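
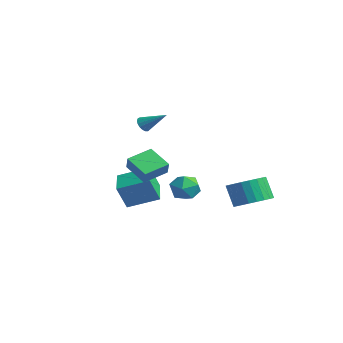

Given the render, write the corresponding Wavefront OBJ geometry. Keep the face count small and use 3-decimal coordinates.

v -0.324 -2.79 -2.994
v -0.344 -3.354 -1.658
v 0.572 -1.431 -2.407
v 0.553 -1.995 -1.071
v 1.087 -3.585 -3.309
v 1.068 -4.149 -1.973
v 1.984 -2.226 -2.722
v 1.964 -2.79 -1.386
v 3.003 2.574 -3.52
v 3.952 2.587 -3.049
v 3.327 2.498 -1.788
v 2.377 2.486 -2.26
v 3.864 2.99 -3.064
v 3.239 2.902 -1.803
v 3.645 3.331 -3.149
v 3.02 3.243 -1.888
v 3.328 3.556 -3.29
v 2.703 3.468 -2.029
v 2.962 3.632 -3.466
v 2.337 3.544 -2.206
v 2.602 3.547 -3.651
v 1.977 3.458 -2.39
v 2.303 3.314 -3.816
v 1.677 3.225 -2.555
v 2.11 2.968 -3.935
v 1.485 2.879 -2.675
v 2.053 2.562 -3.992
v 1.428 2.473 -2.731
v 2.141 2.158 -3.977
v 1.516 2.07 -2.716
v 2.36 1.817 -3.892
v 1.735 1.729 -2.631
v 2.677 1.592 -3.751
v 2.052 1.504 -2.49
v 3.043 1.516 -3.574
v 2.418 1.428 -2.314
v 3.403 1.602 -3.39
v 2.778 1.513 -2.129
v 3.703 1.835 -3.225
v 3.077 1.746 -1.964
v 3.895 2.181 -3.105
v 3.27 2.092 -1.845
v 0.678 0.116 -2.69
v 1.544 0.352 -2.796
v 1.096 -1.192 -2.184
v 1.962 -0.956 -2.29
v 1.459 -0.557 -1.652
v 1.201 0.251 -1.966
v 1.439 -1.091 -3.014
v 1.181 -0.283 -3.328
v 2.015 -0.394 -2.996
v 2.027 -0.064 -2.155
v 0.613 -0.776 -2.825
v 0.625 -0.446 -1.984
v -2.85 -0.465 0.666
v -2.505 -0.545 0.299
v -1.79 0.305 1.494
v -2.61 -0.334 0.236
v -2.769 -0.152 0.272
v -2.947 -0.043 0.398
v -3.103 -0.03 0.585
v -3.201 -0.117 0.791
v -3.218 -0.283 0.969
v -3.151 -0.492 1.077
v -3.015 -0.694 1.091
v -2.842 -0.844 1.008
v -2.67 -0.907 0.846
v -2.539 -0.869 0.644
v -2.48 -0.738 0.446
v 4.104 -4.287 -0.525
v 2.894 -4.572 0.16
v 4.01 -2.956 -0.138
v 2.8 -3.24 0.548
v 4.54 -4.46 0.172
v 3.33 -4.744 0.858
v 4.446 -3.128 0.56
v 3.236 -3.413 1.245
f 2 4 1
f 5 2 1
f 1 4 3
f 3 5 1
f 2 8 4
f 6 2 5
f 6 8 2
f 4 8 3
f 7 5 3
f 3 8 7
f 7 6 5
f 8 6 7
f 10 9 13
f 10 13 11
f 11 13 14
f 11 14 12
f 13 9 15
f 13 15 14
f 14 15 16
f 14 16 12
f 15 9 17
f 15 17 16
f 16 17 18
f 16 18 12
f 17 9 19
f 17 19 18
f 18 19 20
f 18 20 12
f 19 9 21
f 19 21 20
f 20 21 22
f 20 22 12
f 21 9 23
f 21 23 22
f 22 23 24
f 22 24 12
f 23 9 25
f 23 25 24
f 24 25 26
f 24 26 12
f 25 9 27
f 25 27 26
f 26 27 28
f 26 28 12
f 27 9 29
f 27 29 28
f 28 29 30
f 28 30 12
f 29 9 31
f 29 31 30
f 30 31 32
f 30 32 12
f 31 9 33
f 31 33 32
f 32 33 34
f 32 34 12
f 33 9 35
f 33 35 34
f 34 35 36
f 34 36 12
f 35 9 37
f 35 37 36
f 36 37 38
f 36 38 12
f 37 9 39
f 37 39 38
f 38 39 40
f 38 40 12
f 39 9 41
f 39 41 40
f 40 41 42
f 40 42 12
f 41 9 10
f 41 10 42
f 42 10 11
f 42 11 12
f 43 54 48
f 43 48 44
f 43 44 50
f 43 50 53
f 43 53 54
f 44 48 52
f 48 54 47
f 54 53 45
f 53 50 49
f 50 44 51
f 46 52 47
f 46 47 45
f 46 45 49
f 46 49 51
f 46 51 52
f 47 52 48
f 45 47 54
f 49 45 53
f 51 49 50
f 52 51 44
f 56 55 58
f 56 58 57
f 58 55 59
f 58 59 57
f 59 55 60
f 59 60 57
f 60 55 61
f 60 61 57
f 61 55 62
f 61 62 57
f 62 55 63
f 62 63 57
f 63 55 64
f 63 64 57
f 64 55 65
f 64 65 57
f 65 55 66
f 65 66 57
f 66 55 67
f 66 67 57
f 67 55 68
f 67 68 57
f 68 55 69
f 68 69 57
f 69 55 56
f 69 56 57
f 71 73 70
f 74 71 70
f 70 73 72
f 72 74 70
f 71 77 73
f 75 71 74
f 75 77 71
f 73 77 72
f 76 74 72
f 72 77 76
f 76 75 74
f 77 75 76



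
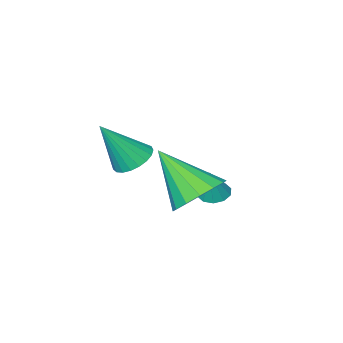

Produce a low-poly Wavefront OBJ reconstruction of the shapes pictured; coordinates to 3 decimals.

v 0.934 1.053 -0.431
v 1.455 0.835 -0.81
v 1.826 0.747 0.971
v 1.511 1.111 -0.786
v 1.468 1.377 -0.7
v 1.332 1.587 -0.568
v 1.127 1.704 -0.412
v 0.889 1.709 -0.26
v 0.659 1.601 -0.137
v 0.476 1.397 -0.065
v 0.372 1.134 -0.056
v 0.366 0.857 -0.112
v 0.458 0.614 -0.224
v 0.632 0.447 -0.371
v 0.858 0.384 -0.528
v 1.097 0.437 -0.669
v 1.308 0.596 -0.769
v -0.942 1.627 -2.225
v -0.151 2.131 -2.069
v -0.378 0.293 -0.775
v -0.486 2.321 -1.764
v -0.943 2.326 -1.582
v -1.399 2.144 -1.572
v -1.733 1.823 -1.738
v -1.855 1.45 -2.034
v -1.732 1.124 -2.381
v -1.398 0.933 -2.687
v -0.941 0.929 -2.869
v -0.484 1.111 -2.878
v -0.15 1.432 -2.713
v -0.028 1.805 -2.417
v -2.51 0.067 -3.237
v -2.034 0.187 -3.435
v -2.13 0.333 -2.163
v -2.216 0.459 -3.438
v -2.511 0.581 -3.364
v -2.805 0.507 -3.242
v -2.987 0.264 -3.117
v -2.987 -0.053 -3.038
v -2.804 -0.326 -3.035
v -2.509 -0.448 -3.109
v -2.215 -0.374 -3.232
v -2.033 -0.131 -3.357
f 2 1 4
f 2 4 3
f 4 1 5
f 4 5 3
f 5 1 6
f 5 6 3
f 6 1 7
f 6 7 3
f 7 1 8
f 7 8 3
f 8 1 9
f 8 9 3
f 9 1 10
f 9 10 3
f 10 1 11
f 10 11 3
f 11 1 12
f 11 12 3
f 12 1 13
f 12 13 3
f 13 1 14
f 13 14 3
f 14 1 15
f 14 15 3
f 15 1 16
f 15 16 3
f 16 1 17
f 16 17 3
f 17 1 2
f 17 2 3
f 19 18 21
f 19 21 20
f 21 18 22
f 21 22 20
f 22 18 23
f 22 23 20
f 23 18 24
f 23 24 20
f 24 18 25
f 24 25 20
f 25 18 26
f 25 26 20
f 26 18 27
f 26 27 20
f 27 18 28
f 27 28 20
f 28 18 29
f 28 29 20
f 29 18 30
f 29 30 20
f 30 18 31
f 30 31 20
f 31 18 19
f 31 19 20
f 33 32 35
f 33 35 34
f 35 32 36
f 35 36 34
f 36 32 37
f 36 37 34
f 37 32 38
f 37 38 34
f 38 32 39
f 38 39 34
f 39 32 40
f 39 40 34
f 40 32 41
f 40 41 34
f 41 32 42
f 41 42 34
f 42 32 43
f 42 43 34
f 43 32 33
f 43 33 34



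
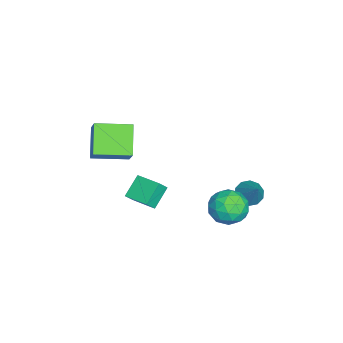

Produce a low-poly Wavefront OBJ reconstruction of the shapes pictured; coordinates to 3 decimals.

v -4.255 3.484 -4.167
v -3.838 4.021 -4.726
v -3.045 4.116 -2.653
v -4.254 4.295 -4.508
v -4.67 4.26 -4.16
v -4.928 3.928 -3.815
v -4.929 3.426 -3.605
v -4.673 2.946 -3.609
v -4.257 2.672 -3.827
v -3.84 2.708 -4.175
v -3.582 3.04 -4.52
v -3.581 3.541 -4.73
v -1.761 -2.053 -1.584
v -1.297 -2.415 -0.877
v -0.952 -0.672 -1.407
v -0.489 -1.034 -0.7
v -0.671 -2.566 -2.56
v -0.208 -2.928 -1.853
v 0.137 -1.185 -2.383
v 0.601 -1.547 -1.676
v -0.486 3.788 -2.923
v 0.492 3.191 -2.448
v -1.712 2.409 -2.132
v -0.734 1.812 -1.657
v -1.062 2.921 -1.207
v -0.305 3.773 -1.696
v -0.915 1.827 -2.884
v -0.158 2.679 -3.373
v 0.227 1.979 -2.424
v 0.136 2.655 -1.387
v -1.356 2.945 -3.193
v -1.447 3.621 -2.156
v 0.111 3.61 -2.755
v -1.331 1.99 -1.825
v -1.524 2.641 -1.56
v -0.949 2.29 -1.281
v -0.358 3.952 -2.313
v 0.217 3.602 -2.034
v -0.696 3.443 -1.304
v -1.437 1.998 -2.546
v -0.862 1.648 -2.267
v -0.271 3.31 -3.299
v 0.304 2.959 -3.02
v -0.524 2.157 -3.276
v 0.53 2.547 -2.462
v -0.191 1.737 -1.996
v -0.298 1.746 -2.718
v 0.148 2.246 -3.005
v 0.476 2.944 -1.852
v -0.244 2.134 -1.387
v -0.437 2.786 -1.123
v 0.008 3.287 -1.41
v 0.32 2.232 -1.838
v -0.976 3.466 -3.193
v -1.696 2.656 -2.728
v -1.228 2.313 -3.17
v -0.783 2.814 -3.457
v -1.029 3.863 -2.584
v -1.75 3.053 -2.118
v -1.368 3.354 -1.575
v -0.922 3.854 -1.862
v -1.54 3.368 -2.742
v 0.056 -4.771 1.404
v -1.5 -5.028 2.729
v -0.5 -2.71 1.151
v -2.056 -2.967 2.476
v 0.996 -4.373 2.584
v -0.56 -4.63 3.909
v 0.44 -2.312 2.331
v -1.116 -2.569 3.656
f 2 1 4
f 2 4 3
f 4 1 5
f 4 5 3
f 5 1 6
f 5 6 3
f 6 1 7
f 6 7 3
f 7 1 8
f 7 8 3
f 8 1 9
f 8 9 3
f 9 1 10
f 9 10 3
f 10 1 11
f 10 11 3
f 11 1 12
f 11 12 3
f 12 1 2
f 12 2 3
f 14 16 13
f 17 14 13
f 13 16 15
f 15 17 13
f 14 20 16
f 18 14 17
f 18 20 14
f 16 20 15
f 19 17 15
f 15 20 19
f 19 18 17
f 20 18 19
f 21 58 37
f 58 32 61
f 37 61 26
f 58 61 37
f 21 37 33
f 37 26 38
f 33 38 22
f 37 38 33
f 21 33 42
f 33 22 43
f 42 43 28
f 33 43 42
f 21 42 54
f 42 28 57
f 54 57 31
f 42 57 54
f 21 54 58
f 54 31 62
f 58 62 32
f 54 62 58
f 22 38 49
f 38 26 52
f 49 52 30
f 38 52 49
f 26 61 39
f 61 32 60
f 39 60 25
f 61 60 39
f 32 62 59
f 62 31 55
f 59 55 23
f 62 55 59
f 31 57 56
f 57 28 44
f 56 44 27
f 57 44 56
f 28 43 48
f 43 22 45
f 48 45 29
f 43 45 48
f 24 50 36
f 50 30 51
f 36 51 25
f 50 51 36
f 24 36 34
f 36 25 35
f 34 35 23
f 36 35 34
f 24 34 41
f 34 23 40
f 41 40 27
f 34 40 41
f 24 41 46
f 41 27 47
f 46 47 29
f 41 47 46
f 24 46 50
f 46 29 53
f 50 53 30
f 46 53 50
f 25 51 39
f 51 30 52
f 39 52 26
f 51 52 39
f 23 35 59
f 35 25 60
f 59 60 32
f 35 60 59
f 27 40 56
f 40 23 55
f 56 55 31
f 40 55 56
f 29 47 48
f 47 27 44
f 48 44 28
f 47 44 48
f 30 53 49
f 53 29 45
f 49 45 22
f 53 45 49
f 64 66 63
f 67 64 63
f 63 66 65
f 65 67 63
f 64 70 66
f 68 64 67
f 68 70 64
f 66 70 65
f 69 67 65
f 65 70 69
f 69 68 67
f 70 68 69



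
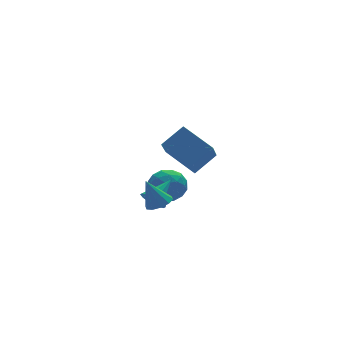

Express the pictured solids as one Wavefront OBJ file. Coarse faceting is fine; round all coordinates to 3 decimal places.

v -2.277 -0.132 -2.702
v -1.89 0.106 -3.373
v -0.883 0.372 -1.718
v -2.153 0.495 -3.199
v -2.463 0.645 -2.836
v -2.703 0.498 -2.422
v -2.78 0.11 -2.115
v -2.665 -0.37 -2.032
v -2.402 -0.759 -2.205
v -2.091 -0.909 -2.568
v -1.852 -0.762 -2.983
v -1.775 -0.374 -3.29
v -1.214 1.791 -3.83
v -0.479 2.697 -3.878
v -0.201 1.043 -2.422
v 0.534 1.949 -2.47
v -0.558 2.103 -2.087
v -1.184 2.565 -2.957
v 0.504 1.175 -3.343
v -0.122 1.637 -4.213
v 0.583 2.316 -3.577
v -0.073 2.889 -2.8
v -0.607 0.851 -3.5
v -1.263 1.424 -2.723
v -0.935 2.31 -3.977
v 0.255 1.43 -2.323
v -0.386 1.521 -2.097
v 0.046 2.053 -2.125
v -1.35 2.232 -3.436
v -0.918 2.764 -3.464
v -0.964 2.415 -2.411
v 0.238 0.976 -2.836
v 0.67 1.508 -2.864
v -0.726 1.687 -4.175
v -0.294 2.219 -4.203
v 0.284 1.325 -3.889
v 0.121 2.618 -3.829
v 0.716 2.178 -3.001
v 0.698 1.724 -3.515
v 0.33 1.995 -4.026
v -0.265 2.955 -3.372
v 0.33 2.515 -2.545
v -0.311 2.606 -2.32
v -0.679 2.878 -2.831
v 0.359 2.731 -3.195
v -1.01 1.225 -3.755
v -0.415 0.785 -2.928
v -0.001 0.862 -3.469
v -0.369 1.134 -3.98
v -1.396 1.562 -3.299
v -0.801 1.122 -2.471
v -1.01 1.745 -2.274
v -1.378 2.016 -2.785
v -1.039 1.009 -3.105
v -1.403 -5.05 3.623
v -2.194 -3.383 4.56
v -2.71 -5.155 2.706
v -3.501 -3.488 3.643
v -0.539 -3.872 2.257
v -1.33 -2.205 3.194
v -1.846 -3.977 1.34
v -2.637 -2.31 2.277
v -2.634 -1.567 -1.974
v -1.993 -1.093 -1.905
v -3.166 -1.073 -0.426
v -2.356 -0.83 -2.114
v -2.825 -0.849 -2.269
v -3.221 -1.142 -2.312
v -3.393 -1.598 -2.225
v -3.275 -2.042 -2.043
v -2.912 -2.304 -1.834
v -2.443 -2.286 -1.678
v -2.047 -1.993 -1.636
v -1.875 -1.537 -1.723
f 2 1 4
f 2 4 3
f 4 1 5
f 4 5 3
f 5 1 6
f 5 6 3
f 6 1 7
f 6 7 3
f 7 1 8
f 7 8 3
f 8 1 9
f 8 9 3
f 9 1 10
f 9 10 3
f 10 1 11
f 10 11 3
f 11 1 12
f 11 12 3
f 12 1 2
f 12 2 3
f 13 50 29
f 50 24 53
f 29 53 18
f 50 53 29
f 13 29 25
f 29 18 30
f 25 30 14
f 29 30 25
f 13 25 34
f 25 14 35
f 34 35 20
f 25 35 34
f 13 34 46
f 34 20 49
f 46 49 23
f 34 49 46
f 13 46 50
f 46 23 54
f 50 54 24
f 46 54 50
f 14 30 41
f 30 18 44
f 41 44 22
f 30 44 41
f 18 53 31
f 53 24 52
f 31 52 17
f 53 52 31
f 24 54 51
f 54 23 47
f 51 47 15
f 54 47 51
f 23 49 48
f 49 20 36
f 48 36 19
f 49 36 48
f 20 35 40
f 35 14 37
f 40 37 21
f 35 37 40
f 16 42 28
f 42 22 43
f 28 43 17
f 42 43 28
f 16 28 26
f 28 17 27
f 26 27 15
f 28 27 26
f 16 26 33
f 26 15 32
f 33 32 19
f 26 32 33
f 16 33 38
f 33 19 39
f 38 39 21
f 33 39 38
f 16 38 42
f 38 21 45
f 42 45 22
f 38 45 42
f 17 43 31
f 43 22 44
f 31 44 18
f 43 44 31
f 15 27 51
f 27 17 52
f 51 52 24
f 27 52 51
f 19 32 48
f 32 15 47
f 48 47 23
f 32 47 48
f 21 39 40
f 39 19 36
f 40 36 20
f 39 36 40
f 22 45 41
f 45 21 37
f 41 37 14
f 45 37 41
f 56 58 55
f 59 56 55
f 55 58 57
f 57 59 55
f 56 62 58
f 60 56 59
f 60 62 56
f 58 62 57
f 61 59 57
f 57 62 61
f 61 60 59
f 62 60 61
f 64 63 66
f 64 66 65
f 66 63 67
f 66 67 65
f 67 63 68
f 67 68 65
f 68 63 69
f 68 69 65
f 69 63 70
f 69 70 65
f 70 63 71
f 70 71 65
f 71 63 72
f 71 72 65
f 72 63 73
f 72 73 65
f 73 63 74
f 73 74 65
f 74 63 64
f 74 64 65



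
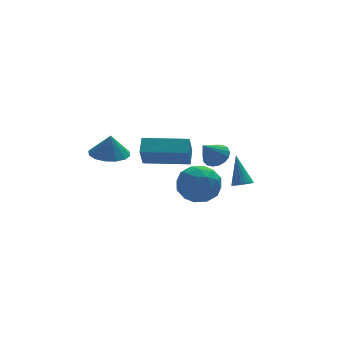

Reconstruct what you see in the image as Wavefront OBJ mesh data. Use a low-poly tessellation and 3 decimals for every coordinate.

v 0.168 -2.135 -2.842
v 1.01 -1.754 -2.182
v 0.65 -3.866 -2.458
v 1.492 -3.485 -1.798
v 0.412 -3.342 -1.479
v 0.114 -2.273 -1.716
v 1.546 -3.347 -2.924
v 1.248 -2.278 -3.161
v 1.862 -2.503 -2.233
v 1.161 -2.5 -1.34
v 0.499 -3.12 -3.3
v -0.202 -3.117 -2.407
v 0.547 -1.793 -2.546
v 1.113 -3.827 -2.094
v 0.478 -3.744 -1.906
v 0.973 -3.52 -1.519
v 0.02 -2.097 -2.272
v 0.515 -1.873 -1.884
v 0.163 -2.807 -1.471
v 1.145 -3.747 -2.756
v 1.64 -3.523 -2.368
v 0.687 -2.1 -3.121
v 1.182 -1.876 -2.734
v 1.497 -2.813 -3.169
v 1.542 -2.009 -2.188
v 1.826 -3.026 -1.962
v 1.858 -2.946 -2.624
v 1.682 -2.317 -2.763
v 1.13 -2.007 -1.663
v 1.413 -3.025 -1.437
v 0.778 -2.941 -1.249
v 0.603 -2.312 -1.389
v 1.631 -2.448 -1.692
v 0.247 -2.595 -3.203
v 0.53 -3.613 -2.977
v 1.057 -3.308 -3.251
v 0.882 -2.679 -3.391
v -0.166 -2.594 -2.678
v 0.118 -3.611 -2.452
v -0.022 -3.303 -1.877
v -0.198 -2.674 -2.016
v 0.029 -3.172 -2.948
v 3.364 -1.614 -3.373
v 3.881 -1.74 -3.286
v 3.356 -0.646 -1.927
v 3.899 -1.554 -3.41
v 3.824 -1.379 -3.528
v 3.669 -1.244 -3.619
v 3.462 -1.173 -3.668
v 3.238 -1.178 -3.665
v 3.035 -1.259 -3.612
v 2.889 -1.401 -3.518
v 2.825 -1.58 -3.398
v 2.855 -1.765 -3.274
v 2.972 -1.924 -3.167
v 3.157 -2.029 -3.096
v 3.378 -2.063 -3.072
v 3.596 -2.019 -3.101
v 3.774 -1.904 -3.176
v 2.255 -0.989 -1.586
v 2.821 -1.301 -1.269
v 1.445 -1.431 -0.574
v 2.816 -0.984 -1.135
v 2.683 -0.668 -1.104
v 2.451 -0.425 -1.184
v 2.175 -0.312 -1.355
v 1.917 -0.354 -1.58
v 1.736 -0.541 -1.806
v 1.675 -0.831 -1.982
v 1.746 -1.157 -2.067
v 1.934 -1.445 -2.042
v 2.196 -1.628 -1.912
v 2.471 -1.665 -1.708
v 2.697 -1.547 -1.476
v -2.858 -0.767 -0.768
v -2.045 -0.221 -0.8
v -2.782 -0.813 0.408
v -2.425 0.112 -0.762
v -2.922 0.21 -0.725
v -3.401 0.046 -0.701
v -3.735 -0.335 -0.694
v -3.834 -0.833 -0.707
v -3.672 -1.312 -0.737
v -3.291 -1.646 -0.775
v -2.795 -1.744 -0.811
v -2.315 -1.58 -0.836
v -1.981 -1.198 -0.842
v -1.882 -0.701 -0.829
v -1.517 -1.684 -1.159
v -1.838 -2.306 -0.063
v -1.208 -0.954 -0.654
v -1.529 -1.575 0.442
v 0.489 -2.585 -1.082
v 0.168 -3.206 0.014
v 0.798 -1.854 -0.577
v 0.477 -2.476 0.519
f 1 38 17
f 38 12 41
f 17 41 6
f 38 41 17
f 1 17 13
f 17 6 18
f 13 18 2
f 17 18 13
f 1 13 22
f 13 2 23
f 22 23 8
f 13 23 22
f 1 22 34
f 22 8 37
f 34 37 11
f 22 37 34
f 1 34 38
f 34 11 42
f 38 42 12
f 34 42 38
f 2 18 29
f 18 6 32
f 29 32 10
f 18 32 29
f 6 41 19
f 41 12 40
f 19 40 5
f 41 40 19
f 12 42 39
f 42 11 35
f 39 35 3
f 42 35 39
f 11 37 36
f 37 8 24
f 36 24 7
f 37 24 36
f 8 23 28
f 23 2 25
f 28 25 9
f 23 25 28
f 4 30 16
f 30 10 31
f 16 31 5
f 30 31 16
f 4 16 14
f 16 5 15
f 14 15 3
f 16 15 14
f 4 14 21
f 14 3 20
f 21 20 7
f 14 20 21
f 4 21 26
f 21 7 27
f 26 27 9
f 21 27 26
f 4 26 30
f 26 9 33
f 30 33 10
f 26 33 30
f 5 31 19
f 31 10 32
f 19 32 6
f 31 32 19
f 3 15 39
f 15 5 40
f 39 40 12
f 15 40 39
f 7 20 36
f 20 3 35
f 36 35 11
f 20 35 36
f 9 27 28
f 27 7 24
f 28 24 8
f 27 24 28
f 10 33 29
f 33 9 25
f 29 25 2
f 33 25 29
f 44 43 46
f 44 46 45
f 46 43 47
f 46 47 45
f 47 43 48
f 47 48 45
f 48 43 49
f 48 49 45
f 49 43 50
f 49 50 45
f 50 43 51
f 50 51 45
f 51 43 52
f 51 52 45
f 52 43 53
f 52 53 45
f 53 43 54
f 53 54 45
f 54 43 55
f 54 55 45
f 55 43 56
f 55 56 45
f 56 43 57
f 56 57 45
f 57 43 58
f 57 58 45
f 58 43 59
f 58 59 45
f 59 43 44
f 59 44 45
f 61 60 63
f 61 63 62
f 63 60 64
f 63 64 62
f 64 60 65
f 64 65 62
f 65 60 66
f 65 66 62
f 66 60 67
f 66 67 62
f 67 60 68
f 67 68 62
f 68 60 69
f 68 69 62
f 69 60 70
f 69 70 62
f 70 60 71
f 70 71 62
f 71 60 72
f 71 72 62
f 72 60 73
f 72 73 62
f 73 60 74
f 73 74 62
f 74 60 61
f 74 61 62
f 76 75 78
f 76 78 77
f 78 75 79
f 78 79 77
f 79 75 80
f 79 80 77
f 80 75 81
f 80 81 77
f 81 75 82
f 81 82 77
f 82 75 83
f 82 83 77
f 83 75 84
f 83 84 77
f 84 75 85
f 84 85 77
f 85 75 86
f 85 86 77
f 86 75 87
f 86 87 77
f 87 75 88
f 87 88 77
f 88 75 76
f 88 76 77
f 90 92 89
f 93 90 89
f 89 92 91
f 91 93 89
f 90 96 92
f 94 90 93
f 94 96 90
f 92 96 91
f 95 93 91
f 91 96 95
f 95 94 93
f 96 94 95



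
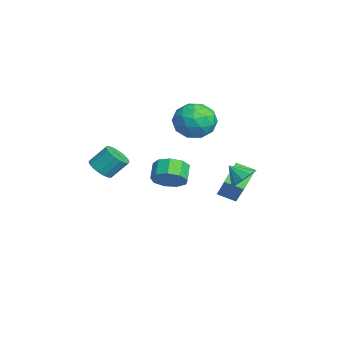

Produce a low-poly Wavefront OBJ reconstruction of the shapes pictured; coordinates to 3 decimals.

v -2.976 1.89 3.077
v -1.934 1.32 3.105
v -3.786 0.46 4.075
v -2.744 -0.11 4.103
v -2.887 0.895 4.72
v -2.387 1.779 4.103
v -3.333 0.001 3.077
v -2.833 0.885 2.46
v -2.155 0.152 3.105
v -1.879 0.705 4.12
v -3.841 1.075 3.06
v -3.565 1.628 4.075
v -2.384 1.731 3.003
v -3.336 0.049 4.177
v -3.42 0.64 4.539
v -2.807 0.305 4.555
v -2.65 2 3.59
v -2.038 1.665 3.606
v -2.598 1.415 4.555
v -3.682 0.115 3.574
v -3.07 -0.22 3.59
v -2.913 1.475 2.625
v -2.3 1.14 2.641
v -3.122 0.365 2.625
v -1.902 0.709 3.019
v -2.377 -0.132 3.606
v -2.724 -0.066 3.003
v -2.43 0.453 2.641
v -1.739 1.034 3.616
v -2.215 0.193 4.203
v -2.299 0.784 4.565
v -2.005 1.303 4.203
v -1.869 0.347 3.616
v -3.505 1.587 2.977
v -3.981 0.746 3.564
v -3.715 0.477 2.977
v -3.421 0.996 2.615
v -3.343 1.912 3.574
v -3.818 1.071 4.161
v -3.29 1.327 4.539
v -2.996 1.846 4.177
v -3.851 1.433 3.564
v -0.699 -0.634 0.552
v -0.128 -0.167 1.101
v -0.91 0.042 1.737
v -1.481 -0.426 1.188
v -0.375 0.219 0.67
v -1.158 0.427 1.306
v -0.774 0.205 0.184
v -1.557 0.414 0.82
v -1.138 -0.201 -0.131
v -1.921 0.008 0.506
v -1.296 -0.81 -0.125
v -2.079 -0.602 0.511
v -1.174 -1.337 0.197
v -1.957 -1.128 0.833
v -0.83 -1.535 0.685
v -1.613 -1.326 1.321
v -0.425 -1.312 1.111
v -1.207 -1.103 1.747
v -0.147 -0.771 1.275
v -0.93 -0.563 1.912
v -2.437 1.96 -1.396
v -3.401 2.675 -0.548
v -2.111 2.875 -1.796
v -3.075 3.59 -0.948
v -0.985 2.11 0.128
v -1.949 2.825 0.976
v -0.659 3.025 -0.272
v -1.623 3.74 0.576
v -3.039 -3.783 0.416
v -2.458 -4.171 0.739
v -2.42 -3.305 1.708
v -3.001 -2.917 1.384
v -2.297 -3.949 0.534
v -2.258 -3.083 1.503
v -2.282 -3.694 0.306
v -2.244 -2.828 1.275
v -2.418 -3.457 0.099
v -2.379 -2.591 1.068
v -2.676 -3.284 -0.045
v -2.638 -2.418 0.924
v -3.007 -3.21 -0.098
v -2.968 -2.344 0.871
v -3.344 -3.25 -0.049
v -3.305 -2.384 0.92
v -3.62 -3.395 0.092
v -3.582 -2.529 1.061
v -3.782 -3.617 0.297
v -3.743 -2.751 1.266
v -3.796 -3.872 0.525
v -3.758 -3.006 1.494
v -3.661 -4.109 0.732
v -3.622 -3.243 1.701
v -3.402 -4.282 0.876
v -3.364 -3.416 1.845
v -3.072 -4.356 0.929
v -3.033 -3.49 1.898
v -2.735 -4.316 0.88
v -2.696 -3.45 1.849
v 1.989 2.593 1.698
v 2.533 2.787 2.252
v 1.511 1.927 2.402
v 2.154 3.102 2.292
v 1.712 3.223 2.106
v 1.376 3.103 1.764
v 1.274 2.788 1.397
v 1.445 2.398 1.145
v 1.824 2.083 1.104
v 2.266 1.963 1.29
v 2.602 2.083 1.632
v 2.704 2.398 2
f 1 38 17
f 38 12 41
f 17 41 6
f 38 41 17
f 1 17 13
f 17 6 18
f 13 18 2
f 17 18 13
f 1 13 22
f 13 2 23
f 22 23 8
f 13 23 22
f 1 22 34
f 22 8 37
f 34 37 11
f 22 37 34
f 1 34 38
f 34 11 42
f 38 42 12
f 34 42 38
f 2 18 29
f 18 6 32
f 29 32 10
f 18 32 29
f 6 41 19
f 41 12 40
f 19 40 5
f 41 40 19
f 12 42 39
f 42 11 35
f 39 35 3
f 42 35 39
f 11 37 36
f 37 8 24
f 36 24 7
f 37 24 36
f 8 23 28
f 23 2 25
f 28 25 9
f 23 25 28
f 4 30 16
f 30 10 31
f 16 31 5
f 30 31 16
f 4 16 14
f 16 5 15
f 14 15 3
f 16 15 14
f 4 14 21
f 14 3 20
f 21 20 7
f 14 20 21
f 4 21 26
f 21 7 27
f 26 27 9
f 21 27 26
f 4 26 30
f 26 9 33
f 30 33 10
f 26 33 30
f 5 31 19
f 31 10 32
f 19 32 6
f 31 32 19
f 3 15 39
f 15 5 40
f 39 40 12
f 15 40 39
f 7 20 36
f 20 3 35
f 36 35 11
f 20 35 36
f 9 27 28
f 27 7 24
f 28 24 8
f 27 24 28
f 10 33 29
f 33 9 25
f 29 25 2
f 33 25 29
f 44 43 47
f 44 47 45
f 45 47 48
f 45 48 46
f 47 43 49
f 47 49 48
f 48 49 50
f 48 50 46
f 49 43 51
f 49 51 50
f 50 51 52
f 50 52 46
f 51 43 53
f 51 53 52
f 52 53 54
f 52 54 46
f 53 43 55
f 53 55 54
f 54 55 56
f 54 56 46
f 55 43 57
f 55 57 56
f 56 57 58
f 56 58 46
f 57 43 59
f 57 59 58
f 58 59 60
f 58 60 46
f 59 43 61
f 59 61 60
f 60 61 62
f 60 62 46
f 61 43 44
f 61 44 62
f 62 44 45
f 62 45 46
f 64 66 63
f 67 64 63
f 63 66 65
f 65 67 63
f 64 70 66
f 68 64 67
f 68 70 64
f 66 70 65
f 69 67 65
f 65 70 69
f 69 68 67
f 70 68 69
f 72 71 75
f 72 75 73
f 73 75 76
f 73 76 74
f 75 71 77
f 75 77 76
f 76 77 78
f 76 78 74
f 77 71 79
f 77 79 78
f 78 79 80
f 78 80 74
f 79 71 81
f 79 81 80
f 80 81 82
f 80 82 74
f 81 71 83
f 81 83 82
f 82 83 84
f 82 84 74
f 83 71 85
f 83 85 84
f 84 85 86
f 84 86 74
f 85 71 87
f 85 87 86
f 86 87 88
f 86 88 74
f 87 71 89
f 87 89 88
f 88 89 90
f 88 90 74
f 89 71 91
f 89 91 90
f 90 91 92
f 90 92 74
f 91 71 93
f 91 93 92
f 92 93 94
f 92 94 74
f 93 71 95
f 93 95 94
f 94 95 96
f 94 96 74
f 95 71 97
f 95 97 96
f 96 97 98
f 96 98 74
f 97 71 99
f 97 99 98
f 98 99 100
f 98 100 74
f 99 71 72
f 99 72 100
f 100 72 73
f 100 73 74
f 102 101 104
f 102 104 103
f 104 101 105
f 104 105 103
f 105 101 106
f 105 106 103
f 106 101 107
f 106 107 103
f 107 101 108
f 107 108 103
f 108 101 109
f 108 109 103
f 109 101 110
f 109 110 103
f 110 101 111
f 110 111 103
f 111 101 112
f 111 112 103
f 112 101 102
f 112 102 103



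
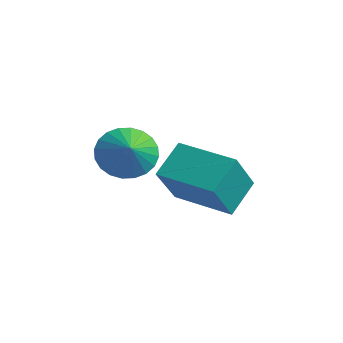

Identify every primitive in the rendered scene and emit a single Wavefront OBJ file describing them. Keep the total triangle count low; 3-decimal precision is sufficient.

v -2.374 -1.775 -3.59
v -2.056 -2.813 -2.13
v -2.572 -0.699 -2.783
v -2.255 -1.737 -1.322
v -0.465 -1.343 -3.698
v -0.148 -2.381 -2.237
v -0.664 -0.267 -2.89
v -0.346 -1.305 -1.43
v -4.301 -1.929 -2.455
v -3.683 -1.205 -2.642
v -3.599 -2.371 -1.845
v -3.863 -1.071 -2.337
v -4.11 -1.068 -2.05
v -4.386 -1.196 -1.825
v -4.649 -1.435 -1.696
v -4.859 -1.75 -1.682
v -4.985 -2.092 -1.786
v -5.006 -2.409 -1.992
v -4.919 -2.653 -2.268
v -4.739 -2.786 -2.573
v -4.492 -2.79 -2.859
v -4.216 -2.662 -3.085
v -3.953 -2.422 -3.214
v -3.743 -2.108 -3.228
v -3.618 -1.766 -3.124
v -3.597 -1.449 -2.918
f 2 4 1
f 5 2 1
f 1 4 3
f 3 5 1
f 2 8 4
f 6 2 5
f 6 8 2
f 4 8 3
f 7 5 3
f 3 8 7
f 7 6 5
f 8 6 7
f 10 9 12
f 10 12 11
f 12 9 13
f 12 13 11
f 13 9 14
f 13 14 11
f 14 9 15
f 14 15 11
f 15 9 16
f 15 16 11
f 16 9 17
f 16 17 11
f 17 9 18
f 17 18 11
f 18 9 19
f 18 19 11
f 19 9 20
f 19 20 11
f 20 9 21
f 20 21 11
f 21 9 22
f 21 22 11
f 22 9 23
f 22 23 11
f 23 9 24
f 23 24 11
f 24 9 25
f 24 25 11
f 25 9 26
f 25 26 11
f 26 9 10
f 26 10 11



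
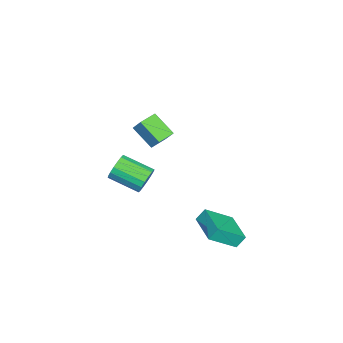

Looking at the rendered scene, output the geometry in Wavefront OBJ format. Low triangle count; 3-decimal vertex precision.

v 0.673 3.67 -4.85
v 0.419 4.131 -4.144
v 2.398 4.682 -4.888
v 2.143 5.142 -4.183
v 1.517 2.278 -3.637
v 1.262 2.738 -2.932
v 3.241 3.289 -3.676
v 2.987 3.75 -2.97
v -1.298 -1.039 -3.216
v -0.88 -0.837 -2.457
v -1.243 -2.678 -1.766
v -1.662 -2.881 -2.524
v -1.285 -0.729 -2.382
v -1.648 -2.57 -1.69
v -1.693 -0.692 -2.498
v -2.056 -2.533 -1.806
v -2.011 -0.734 -2.778
v -2.374 -2.576 -2.087
v -2.165 -0.847 -3.159
v -2.529 -2.688 -2.467
v -2.121 -1.003 -3.552
v -2.485 -2.845 -2.861
v -1.889 -1.168 -3.869
v -2.252 -3.009 -3.178
v -1.521 -1.303 -4.036
v -1.884 -3.145 -3.345
v -1.102 -1.378 -4.015
v -1.465 -3.219 -3.324
v -0.728 -1.375 -3.811
v -1.092 -3.217 -3.12
v -0.485 -1.296 -3.47
v -0.848 -3.137 -2.779
v -0.428 -1.157 -3.072
v -0.791 -2.998 -2.38
v -0.57 -0.992 -2.706
v -0.934 -2.833 -2.015
v 1.028 0.532 2.508
v 0.396 -0.6 3.463
v 1.316 1.016 3.273
v 0.685 -0.117 4.228
v 2.035 -0.043 2.492
v 1.404 -1.176 3.447
v 2.324 0.44 3.257
v 1.692 -0.692 4.212
f 2 4 1
f 5 2 1
f 1 4 3
f 3 5 1
f 2 8 4
f 6 2 5
f 6 8 2
f 4 8 3
f 7 5 3
f 3 8 7
f 7 6 5
f 8 6 7
f 10 9 13
f 10 13 11
f 11 13 14
f 11 14 12
f 13 9 15
f 13 15 14
f 14 15 16
f 14 16 12
f 15 9 17
f 15 17 16
f 16 17 18
f 16 18 12
f 17 9 19
f 17 19 18
f 18 19 20
f 18 20 12
f 19 9 21
f 19 21 20
f 20 21 22
f 20 22 12
f 21 9 23
f 21 23 22
f 22 23 24
f 22 24 12
f 23 9 25
f 23 25 24
f 24 25 26
f 24 26 12
f 25 9 27
f 25 27 26
f 26 27 28
f 26 28 12
f 27 9 29
f 27 29 28
f 28 29 30
f 28 30 12
f 29 9 31
f 29 31 30
f 30 31 32
f 30 32 12
f 31 9 33
f 31 33 32
f 32 33 34
f 32 34 12
f 33 9 35
f 33 35 34
f 34 35 36
f 34 36 12
f 35 9 10
f 35 10 36
f 36 10 11
f 36 11 12
f 38 40 37
f 41 38 37
f 37 40 39
f 39 41 37
f 38 44 40
f 42 38 41
f 42 44 38
f 40 44 39
f 43 41 39
f 39 44 43
f 43 42 41
f 44 42 43



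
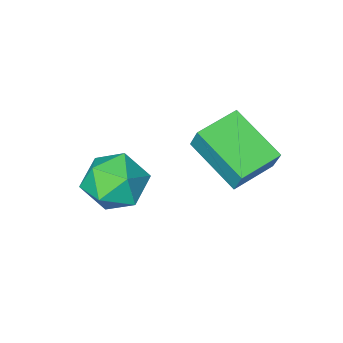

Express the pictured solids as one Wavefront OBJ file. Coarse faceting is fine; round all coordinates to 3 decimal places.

v -0.306 2.259 -1.709
v 0.299 1.463 -2.311
v -0.659 0.977 -0.369
v -0.054 0.181 -0.971
v 0.499 1.08 -0.473
v 0.717 1.873 -1.302
v -1.077 0.567 -1.378
v -0.859 1.36 -2.207
v -0.178 0.417 -2.107
v 0.796 0.734 -1.547
v -1.156 1.706 -1.133
v -0.182 2.023 -0.573
v -3.333 2.644 1.259
v -3.279 3.13 2.199
v -3.756 4.446 0.353
v -3.702 4.931 1.293
v -1.838 2.889 1.047
v -1.784 3.374 1.987
v -2.261 4.69 0.141
v -2.207 5.176 1.081
f 1 12 6
f 1 6 2
f 1 2 8
f 1 8 11
f 1 11 12
f 2 6 10
f 6 12 5
f 12 11 3
f 11 8 7
f 8 2 9
f 4 10 5
f 4 5 3
f 4 3 7
f 4 7 9
f 4 9 10
f 5 10 6
f 3 5 12
f 7 3 11
f 9 7 8
f 10 9 2
f 14 16 13
f 17 14 13
f 13 16 15
f 15 17 13
f 14 20 16
f 18 14 17
f 18 20 14
f 16 20 15
f 19 17 15
f 15 20 19
f 19 18 17
f 20 18 19



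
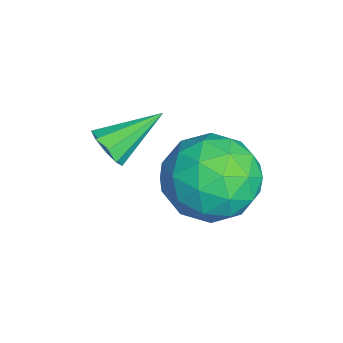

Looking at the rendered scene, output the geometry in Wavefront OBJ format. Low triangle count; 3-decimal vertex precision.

v -3.348 -2.873 -0.679
v -3.021 -2.586 -0.963
v -3.732 -1.747 0.019
v -3.34 -2.597 -1.12
v -3.663 -2.738 -1.071
v -3.839 -2.941 -0.838
v -3.785 -3.114 -0.532
v -3.527 -3.173 -0.294
v -3.186 -3.092 -0.237
v -2.92 -2.909 -0.387
v -2.855 -2.709 -0.674
v -2.097 -0.288 -1.316
v -1.208 -0.6 -0.824
v -3.032 -1.22 -0.216
v -2.143 -1.532 0.276
v -2.463 -0.521 0.347
v -1.885 0.054 -0.333
v -2.355 -1.874 -0.707
v -1.777 -1.299 -1.387
v -1.368 -1.58 -0.448
v -1.435 -0.744 0.203
v -2.805 -1.076 -1.243
v -2.872 -0.24 -0.592
v -1.571 -0.362 -1.167
v -2.669 -1.458 0.127
v -2.858 -0.864 0.168
v -2.335 -1.047 0.457
v -1.968 0.022 -0.878
v -1.446 -0.161 -0.589
v -2.184 -0.115 0.099
v -2.794 -1.659 -0.451
v -2.272 -1.842 -0.162
v -1.905 -0.773 -1.497
v -1.382 -0.956 -1.208
v -2.056 -1.705 -1.139
v -1.142 -1.121 -0.657
v -1.691 -1.669 -0.01
v -1.816 -1.871 -0.588
v -1.476 -1.532 -0.987
v -1.181 -0.63 -0.274
v -1.731 -1.178 0.373
v -1.919 -0.584 0.415
v -1.579 -0.245 0.015
v -1.275 -1.206 -0.053
v -2.509 -0.642 -1.413
v -3.059 -1.19 -0.766
v -2.661 -1.575 -1.055
v -2.321 -1.236 -1.455
v -2.549 -0.151 -1.03
v -3.098 -0.699 -0.383
v -2.764 -0.288 -0.053
v -2.424 0.051 -0.452
v -2.965 -0.614 -0.987
f 2 1 4
f 2 4 3
f 4 1 5
f 4 5 3
f 5 1 6
f 5 6 3
f 6 1 7
f 6 7 3
f 7 1 8
f 7 8 3
f 8 1 9
f 8 9 3
f 9 1 10
f 9 10 3
f 10 1 11
f 10 11 3
f 11 1 2
f 11 2 3
f 12 49 28
f 49 23 52
f 28 52 17
f 49 52 28
f 12 28 24
f 28 17 29
f 24 29 13
f 28 29 24
f 12 24 33
f 24 13 34
f 33 34 19
f 24 34 33
f 12 33 45
f 33 19 48
f 45 48 22
f 33 48 45
f 12 45 49
f 45 22 53
f 49 53 23
f 45 53 49
f 13 29 40
f 29 17 43
f 40 43 21
f 29 43 40
f 17 52 30
f 52 23 51
f 30 51 16
f 52 51 30
f 23 53 50
f 53 22 46
f 50 46 14
f 53 46 50
f 22 48 47
f 48 19 35
f 47 35 18
f 48 35 47
f 19 34 39
f 34 13 36
f 39 36 20
f 34 36 39
f 15 41 27
f 41 21 42
f 27 42 16
f 41 42 27
f 15 27 25
f 27 16 26
f 25 26 14
f 27 26 25
f 15 25 32
f 25 14 31
f 32 31 18
f 25 31 32
f 15 32 37
f 32 18 38
f 37 38 20
f 32 38 37
f 15 37 41
f 37 20 44
f 41 44 21
f 37 44 41
f 16 42 30
f 42 21 43
f 30 43 17
f 42 43 30
f 14 26 50
f 26 16 51
f 50 51 23
f 26 51 50
f 18 31 47
f 31 14 46
f 47 46 22
f 31 46 47
f 20 38 39
f 38 18 35
f 39 35 19
f 38 35 39
f 21 44 40
f 44 20 36
f 40 36 13
f 44 36 40



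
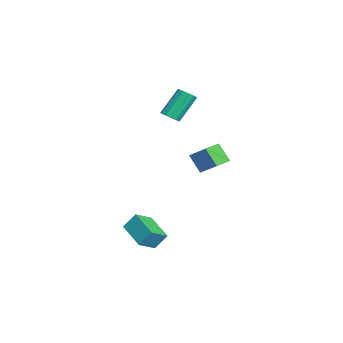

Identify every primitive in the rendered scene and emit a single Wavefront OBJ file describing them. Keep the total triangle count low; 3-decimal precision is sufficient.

v -0.496 -0.645 0.732
v 0.886 0.27 1.904
v -1.132 0.155 0.858
v 0.249 1.07 2.031
v 0.071 -0.01 -0.431
v 1.452 0.905 0.742
v -0.566 0.79 -0.304
v 0.816 1.705 0.868
v 2.337 -4.568 -3.806
v 2.329 -3.834 -2.807
v 1.552 -3.647 -4.49
v 1.544 -2.913 -3.491
v 3.996 -3.647 -4.469
v 3.988 -2.913 -3.47
v 3.211 -2.726 -5.153
v 3.203 -1.992 -4.154
v -3.406 -1.739 2.698
v -2.773 -1.682 2.94
v -3.522 -0.604 4.644
v -4.154 -0.661 4.402
v -2.832 -1.374 2.72
v -3.581 -0.297 4.423
v -3.074 -1.182 2.492
v -3.822 -0.105 4.196
v -3.42 -1.167 2.33
v -4.169 -0.09 4.034
v -3.763 -1.333 2.285
v -4.511 -0.256 3.988
v -3.991 -1.628 2.371
v -4.74 -0.551 4.074
v -4.034 -1.958 2.561
v -4.783 -0.881 4.264
v -3.878 -2.219 2.794
v -4.626 -1.141 4.498
v -3.571 -2.327 2.997
v -4.32 -1.249 4.701
v -3.212 -2.248 3.105
v -3.961 -1.17 4.809
v -2.914 -2.007 3.084
v -3.663 -0.93 4.788
f 2 4 1
f 5 2 1
f 1 4 3
f 3 5 1
f 2 8 4
f 6 2 5
f 6 8 2
f 4 8 3
f 7 5 3
f 3 8 7
f 7 6 5
f 8 6 7
f 10 12 9
f 13 10 9
f 9 12 11
f 11 13 9
f 10 16 12
f 14 10 13
f 14 16 10
f 12 16 11
f 15 13 11
f 11 16 15
f 15 14 13
f 16 14 15
f 18 17 21
f 18 21 19
f 19 21 22
f 19 22 20
f 21 17 23
f 21 23 22
f 22 23 24
f 22 24 20
f 23 17 25
f 23 25 24
f 24 25 26
f 24 26 20
f 25 17 27
f 25 27 26
f 26 27 28
f 26 28 20
f 27 17 29
f 27 29 28
f 28 29 30
f 28 30 20
f 29 17 31
f 29 31 30
f 30 31 32
f 30 32 20
f 31 17 33
f 31 33 32
f 32 33 34
f 32 34 20
f 33 17 35
f 33 35 34
f 34 35 36
f 34 36 20
f 35 17 37
f 35 37 36
f 36 37 38
f 36 38 20
f 37 17 39
f 37 39 38
f 38 39 40
f 38 40 20
f 39 17 18
f 39 18 40
f 40 18 19
f 40 19 20



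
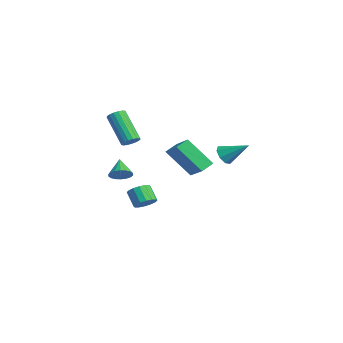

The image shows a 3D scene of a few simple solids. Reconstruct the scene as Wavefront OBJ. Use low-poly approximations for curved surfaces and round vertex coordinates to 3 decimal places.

v 3.741 -4.065 0.159
v 4.18 -3.919 0.615
v 2.879 -3.855 0.921
v 4.131 -3.664 0.489
v 4.005 -3.488 0.297
v 3.826 -3.426 0.078
v 3.63 -3.491 -0.125
v 3.457 -3.67 -0.272
v 3.339 -3.927 -0.333
v 3.302 -4.211 -0.298
v 3.351 -4.467 -0.171
v 3.477 -4.643 0.02
v 3.656 -4.705 0.239
v 3.852 -4.64 0.442
v 4.025 -4.461 0.589
v 4.143 -4.204 0.651
v 0.646 -2.527 1.191
v 1.065 -2.545 1.547
v -0.306 -2.931 3.144
v -0.726 -2.913 2.789
v 0.993 -2.292 1.547
v -0.378 -2.677 3.144
v 0.842 -2.093 1.465
v -0.529 -2.478 3.062
v 0.646 -1.993 1.321
v -0.725 -2.378 2.918
v 0.45 -2.015 1.147
v -0.922 -2.401 2.744
v 0.298 -2.155 0.983
v -1.073 -2.541 2.58
v 0.226 -2.38 0.867
v -1.145 -2.766 2.464
v 0.251 -2.639 0.825
v -1.121 -3.025 2.422
v 0.365 -2.872 0.868
v -1.006 -3.258 2.465
v 0.544 -3.026 0.984
v -0.827 -3.412 2.581
v 0.746 -3.066 1.148
v -0.625 -3.452 2.745
v 0.925 -2.983 1.322
v -0.446 -3.368 2.919
v 1.04 -2.795 1.466
v -0.331 -3.18 3.063
v 3.021 -0.001 -0.701
v 2.182 -1.107 0.848
v 2.77 0.701 -0.337
v 1.931 -0.405 1.213
v 4.549 0.085 0.187
v 3.71 -1.021 1.737
v 4.298 0.787 0.552
v 3.459 -0.319 2.101
v -0.358 3.137 -0.903
v 0.219 2.996 -1.274
v 0.498 4.263 0.003
v -0.072 3.391 -1.489
v -0.531 3.637 -1.361
v -0.888 3.59 -0.965
v -0.935 3.277 -0.532
v -0.644 2.883 -0.317
v -0.186 2.637 -0.444
v 0.172 2.684 -0.841
v -0.681 -1.303 -4.127
v -0.166 -1.424 -3.684
v -0.905 -1.578 -2.869
v -1.419 -1.457 -3.313
v -0.222 -1.071 -3.667
v -0.96 -1.226 -2.853
v -0.4 -0.781 -3.774
v -1.138 -0.935 -2.959
v -0.654 -0.63 -3.975
v -1.392 -0.785 -3.161
v -0.915 -0.66 -4.217
v -1.653 -0.814 -3.403
v -1.113 -0.862 -4.435
v -1.851 -1.016 -3.621
v -1.195 -1.182 -4.571
v -1.934 -1.336 -3.756
v -1.14 -1.534 -4.587
v -1.878 -1.689 -3.773
v -0.962 -1.825 -4.481
v -1.7 -1.979 -3.666
v -0.708 -1.975 -4.279
v -1.446 -2.13 -3.465
v -0.447 -1.946 -4.037
v -1.185 -2.1 -3.223
v -0.249 -1.744 -3.819
v -0.987 -1.898 -3.005
f 2 1 4
f 2 4 3
f 4 1 5
f 4 5 3
f 5 1 6
f 5 6 3
f 6 1 7
f 6 7 3
f 7 1 8
f 7 8 3
f 8 1 9
f 8 9 3
f 9 1 10
f 9 10 3
f 10 1 11
f 10 11 3
f 11 1 12
f 11 12 3
f 12 1 13
f 12 13 3
f 13 1 14
f 13 14 3
f 14 1 15
f 14 15 3
f 15 1 16
f 15 16 3
f 16 1 2
f 16 2 3
f 18 17 21
f 18 21 19
f 19 21 22
f 19 22 20
f 21 17 23
f 21 23 22
f 22 23 24
f 22 24 20
f 23 17 25
f 23 25 24
f 24 25 26
f 24 26 20
f 25 17 27
f 25 27 26
f 26 27 28
f 26 28 20
f 27 17 29
f 27 29 28
f 28 29 30
f 28 30 20
f 29 17 31
f 29 31 30
f 30 31 32
f 30 32 20
f 31 17 33
f 31 33 32
f 32 33 34
f 32 34 20
f 33 17 35
f 33 35 34
f 34 35 36
f 34 36 20
f 35 17 37
f 35 37 36
f 36 37 38
f 36 38 20
f 37 17 39
f 37 39 38
f 38 39 40
f 38 40 20
f 39 17 41
f 39 41 40
f 40 41 42
f 40 42 20
f 41 17 43
f 41 43 42
f 42 43 44
f 42 44 20
f 43 17 18
f 43 18 44
f 44 18 19
f 44 19 20
f 46 48 45
f 49 46 45
f 45 48 47
f 47 49 45
f 46 52 48
f 50 46 49
f 50 52 46
f 48 52 47
f 51 49 47
f 47 52 51
f 51 50 49
f 52 50 51
f 54 53 56
f 54 56 55
f 56 53 57
f 56 57 55
f 57 53 58
f 57 58 55
f 58 53 59
f 58 59 55
f 59 53 60
f 59 60 55
f 60 53 61
f 60 61 55
f 61 53 62
f 61 62 55
f 62 53 54
f 62 54 55
f 64 63 67
f 64 67 65
f 65 67 68
f 65 68 66
f 67 63 69
f 67 69 68
f 68 69 70
f 68 70 66
f 69 63 71
f 69 71 70
f 70 71 72
f 70 72 66
f 71 63 73
f 71 73 72
f 72 73 74
f 72 74 66
f 73 63 75
f 73 75 74
f 74 75 76
f 74 76 66
f 75 63 77
f 75 77 76
f 76 77 78
f 76 78 66
f 77 63 79
f 77 79 78
f 78 79 80
f 78 80 66
f 79 63 81
f 79 81 80
f 80 81 82
f 80 82 66
f 81 63 83
f 81 83 82
f 82 83 84
f 82 84 66
f 83 63 85
f 83 85 84
f 84 85 86
f 84 86 66
f 85 63 87
f 85 87 86
f 86 87 88
f 86 88 66
f 87 63 64
f 87 64 88
f 88 64 65
f 88 65 66



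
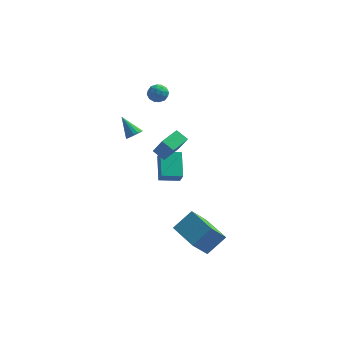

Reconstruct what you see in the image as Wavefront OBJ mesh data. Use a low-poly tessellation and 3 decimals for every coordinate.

v -1.21 2.301 -0.761
v -0.542 1.784 0.633
v -0.449 3.657 -0.622
v 0.218 3.139 0.772
v -0.438 1.921 -1.272
v 0.229 1.403 0.122
v 0.322 3.276 -1.133
v 0.99 2.759 0.261
v -1.788 3.895 3.54
v -1.404 4.391 3.135
v -0.776 3.589 4.125
v -0.392 4.085 3.72
v -0.889 4.32 4.226
v -1.514 4.509 3.864
v -0.666 3.471 3.396
v -1.291 3.66 3.034
v -0.711 4.129 3.046
v -0.848 4.654 3.559
v -1.332 3.326 3.701
v -1.469 3.851 4.214
v -1.685 4.17 3.286
v -0.495 3.81 3.974
v -0.787 3.948 4.271
v -0.561 4.24 4.033
v -1.749 4.239 3.715
v -1.524 4.531 3.477
v -1.221 4.489 4.118
v -0.656 3.449 3.783
v -0.431 3.741 3.545
v -1.619 3.74 3.227
v -1.393 4.032 2.989
v -0.959 3.491 3.142
v -1.051 4.307 2.996
v -0.457 4.127 3.34
v -0.618 3.766 3.149
v -0.985 3.878 2.937
v -1.132 4.616 3.297
v -0.538 4.436 3.641
v -0.83 4.574 3.938
v -1.197 4.685 3.726
v -0.725 4.462 3.245
v -1.642 3.544 3.619
v -1.048 3.364 3.963
v -0.983 3.295 3.534
v -1.35 3.406 3.322
v -1.723 3.853 3.92
v -1.129 3.673 4.264
v -1.195 4.102 4.323
v -1.562 4.214 4.111
v -1.455 3.518 4.015
v -2.036 -0.002 2.434
v -1.612 -0.085 2.85
v -2.944 0.742 3.506
v -1.544 0.168 2.732
v -1.589 0.382 2.546
v -1.736 0.508 2.334
v -1.952 0.517 2.145
v -2.187 0.408 2.022
v -2.388 0.204 1.993
v -2.508 -0.047 2.066
v -2.52 -0.287 2.222
v -2.421 -0.462 2.427
v -2.234 -0.532 2.634
v -2.001 -0.48 2.794
v -1.777 -0.319 2.873
v 1.658 -2.914 -4.702
v 0.842 -3.749 -3.266
v 2.716 -2.13 -3.644
v 1.901 -2.964 -2.208
v 3.059 -4.576 -4.872
v 2.244 -5.41 -3.436
v 4.118 -3.791 -3.814
v 3.302 -4.626 -2.378
v -0.961 3.023 -4.183
v -0.701 2.516 -3.326
v -1.248 4.723 -3.092
v -0.988 4.216 -2.234
v 0.408 3.384 -4.386
v 0.668 2.877 -3.528
v 0.121 5.084 -3.294
v 0.381 4.577 -2.437
f 2 4 1
f 5 2 1
f 1 4 3
f 3 5 1
f 2 8 4
f 6 2 5
f 6 8 2
f 4 8 3
f 7 5 3
f 3 8 7
f 7 6 5
f 8 6 7
f 9 46 25
f 46 20 49
f 25 49 14
f 46 49 25
f 9 25 21
f 25 14 26
f 21 26 10
f 25 26 21
f 9 21 30
f 21 10 31
f 30 31 16
f 21 31 30
f 9 30 42
f 30 16 45
f 42 45 19
f 30 45 42
f 9 42 46
f 42 19 50
f 46 50 20
f 42 50 46
f 10 26 37
f 26 14 40
f 37 40 18
f 26 40 37
f 14 49 27
f 49 20 48
f 27 48 13
f 49 48 27
f 20 50 47
f 50 19 43
f 47 43 11
f 50 43 47
f 19 45 44
f 45 16 32
f 44 32 15
f 45 32 44
f 16 31 36
f 31 10 33
f 36 33 17
f 31 33 36
f 12 38 24
f 38 18 39
f 24 39 13
f 38 39 24
f 12 24 22
f 24 13 23
f 22 23 11
f 24 23 22
f 12 22 29
f 22 11 28
f 29 28 15
f 22 28 29
f 12 29 34
f 29 15 35
f 34 35 17
f 29 35 34
f 12 34 38
f 34 17 41
f 38 41 18
f 34 41 38
f 13 39 27
f 39 18 40
f 27 40 14
f 39 40 27
f 11 23 47
f 23 13 48
f 47 48 20
f 23 48 47
f 15 28 44
f 28 11 43
f 44 43 19
f 28 43 44
f 17 35 36
f 35 15 32
f 36 32 16
f 35 32 36
f 18 41 37
f 41 17 33
f 37 33 10
f 41 33 37
f 52 51 54
f 52 54 53
f 54 51 55
f 54 55 53
f 55 51 56
f 55 56 53
f 56 51 57
f 56 57 53
f 57 51 58
f 57 58 53
f 58 51 59
f 58 59 53
f 59 51 60
f 59 60 53
f 60 51 61
f 60 61 53
f 61 51 62
f 61 62 53
f 62 51 63
f 62 63 53
f 63 51 64
f 63 64 53
f 64 51 65
f 64 65 53
f 65 51 52
f 65 52 53
f 67 69 66
f 70 67 66
f 66 69 68
f 68 70 66
f 67 73 69
f 71 67 70
f 71 73 67
f 69 73 68
f 72 70 68
f 68 73 72
f 72 71 70
f 73 71 72
f 75 77 74
f 78 75 74
f 74 77 76
f 76 78 74
f 75 81 77
f 79 75 78
f 79 81 75
f 77 81 76
f 80 78 76
f 76 81 80
f 80 79 78
f 81 79 80



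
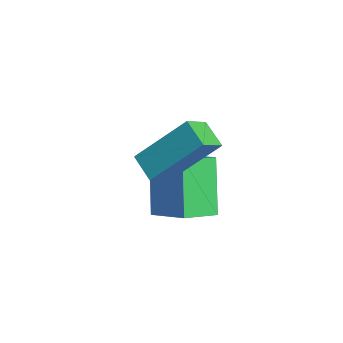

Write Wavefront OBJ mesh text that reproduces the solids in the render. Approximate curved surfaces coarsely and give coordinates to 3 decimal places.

v -2.573 -2.912 -1.448
v -1.523 -2.349 -0.879
v -2.901 -1.945 -1.8
v -1.851 -1.382 -1.231
v -1.649 -3.138 -2.929
v -0.599 -2.575 -2.36
v -1.977 -2.171 -3.281
v -0.927 -1.608 -2.712
v -1.858 -3.001 -0.889
v -1.468 -3.597 -0.463
v -1.46 -1.779 0.455
v -1.071 -2.375 0.882
v -1.129 -2.805 -1.282
v -0.74 -3.401 -0.855
v -0.732 -1.583 0.063
v -0.342 -2.179 0.489
f 2 4 1
f 5 2 1
f 1 4 3
f 3 5 1
f 2 8 4
f 6 2 5
f 6 8 2
f 4 8 3
f 7 5 3
f 3 8 7
f 7 6 5
f 8 6 7
f 10 12 9
f 13 10 9
f 9 12 11
f 11 13 9
f 10 16 12
f 14 10 13
f 14 16 10
f 12 16 11
f 15 13 11
f 11 16 15
f 15 14 13
f 16 14 15



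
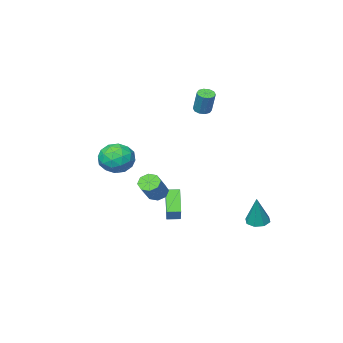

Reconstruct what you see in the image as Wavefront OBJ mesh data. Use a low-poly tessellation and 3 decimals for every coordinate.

v -4.066 -3.601 2.991
v -3.609 -3.313 2.809
v -3.417 -2.671 4.306
v -3.874 -2.959 4.489
v -3.893 -3.11 2.759
v -3.7 -2.469 4.256
v -4.242 -3.095 2.797
v -4.05 -2.453 4.294
v -4.525 -3.273 2.91
v -4.333 -2.631 4.407
v -4.632 -3.576 3.053
v -4.44 -2.934 4.55
v -4.523 -3.889 3.174
v -4.331 -3.247 4.671
v -4.24 -4.091 3.224
v -4.047 -3.45 4.721
v -3.89 -4.107 3.186
v -3.698 -3.465 4.683
v -3.607 -3.929 3.073
v -3.415 -3.287 4.57
v -3.5 -3.626 2.93
v -3.308 -2.984 4.427
v 1.962 -2.578 0.232
v 2.752 -3.131 0.944
v 1.548 -4.269 -0.624
v 2.338 -4.822 0.088
v 1.323 -4.381 0.548
v 1.578 -3.336 1.077
v 2.722 -4.064 -0.757
v 2.977 -3.019 -0.228
v 3.221 -4.049 0.333
v 2.357 -4.246 1.139
v 1.943 -3.154 -0.819
v 1.079 -3.351 -0.013
v 2.393 -2.706 0.663
v 1.907 -4.694 -0.343
v 1.31 -4.435 -0.072
v 1.774 -4.76 0.346
v 1.703 -2.827 0.741
v 2.168 -3.152 1.159
v 1.328 -3.887 0.927
v 2.132 -4.248 -0.839
v 2.597 -4.573 -0.421
v 2.526 -2.64 -0.026
v 2.99 -2.965 0.392
v 2.972 -3.513 -0.607
v 3.133 -3.571 0.722
v 2.89 -4.565 0.219
v 3.116 -4.119 -0.277
v 3.266 -3.505 0.033
v 2.625 -3.686 1.196
v 2.382 -4.68 0.694
v 1.785 -4.421 0.964
v 1.935 -3.807 1.274
v 2.901 -4.226 0.837
v 1.918 -2.72 -0.374
v 1.675 -3.714 -0.876
v 2.365 -3.593 -0.954
v 2.515 -2.979 -0.644
v 1.41 -2.835 0.101
v 1.167 -3.829 -0.402
v 1.034 -3.895 0.287
v 1.184 -3.281 0.597
v 1.399 -3.174 -0.517
v -3.564 2.505 -4.254
v -2.984 2.916 -4.493
v -3.076 2.975 -2.266
v -3.467 3.223 -4.447
v -4.007 3.11 -4.288
v -4.287 2.642 -4.109
v -4.144 2.094 -4.014
v -3.661 1.787 -4.06
v -3.121 1.901 -4.22
v -2.841 2.369 -4.399
v -1.975 -3.057 -3.723
v -1.39 -2.221 -2.707
v -1.253 -1.962 -5.041
v -0.668 -1.125 -4.026
v -1.272 -3.535 -3.734
v -0.687 -2.698 -2.719
v -0.55 -2.439 -5.053
v 0.035 -1.603 -4.037
v 2.915 1.499 -0.819
v 3.431 1.471 -1.262
v 4.5 2.192 -0.064
v 3.985 2.221 0.379
v 3.165 1.917 -1.294
v 4.235 2.638 -0.096
v 2.754 2.119 -1.047
v 3.823 2.84 0.15
v 2.437 1.958 -0.667
v 3.506 2.679 0.53
v 2.4 1.528 -0.376
v 3.469 2.249 0.822
v 2.665 1.082 -0.344
v 3.735 1.803 0.854
v 3.077 0.88 -0.59
v 4.146 1.601 0.607
v 3.394 1.041 -0.97
v 4.463 1.762 0.227
f 2 1 5
f 2 5 3
f 3 5 6
f 3 6 4
f 5 1 7
f 5 7 6
f 6 7 8
f 6 8 4
f 7 1 9
f 7 9 8
f 8 9 10
f 8 10 4
f 9 1 11
f 9 11 10
f 10 11 12
f 10 12 4
f 11 1 13
f 11 13 12
f 12 13 14
f 12 14 4
f 13 1 15
f 13 15 14
f 14 15 16
f 14 16 4
f 15 1 17
f 15 17 16
f 16 17 18
f 16 18 4
f 17 1 19
f 17 19 18
f 18 19 20
f 18 20 4
f 19 1 21
f 19 21 20
f 20 21 22
f 20 22 4
f 21 1 2
f 21 2 22
f 22 2 3
f 22 3 4
f 23 60 39
f 60 34 63
f 39 63 28
f 60 63 39
f 23 39 35
f 39 28 40
f 35 40 24
f 39 40 35
f 23 35 44
f 35 24 45
f 44 45 30
f 35 45 44
f 23 44 56
f 44 30 59
f 56 59 33
f 44 59 56
f 23 56 60
f 56 33 64
f 60 64 34
f 56 64 60
f 24 40 51
f 40 28 54
f 51 54 32
f 40 54 51
f 28 63 41
f 63 34 62
f 41 62 27
f 63 62 41
f 34 64 61
f 64 33 57
f 61 57 25
f 64 57 61
f 33 59 58
f 59 30 46
f 58 46 29
f 59 46 58
f 30 45 50
f 45 24 47
f 50 47 31
f 45 47 50
f 26 52 38
f 52 32 53
f 38 53 27
f 52 53 38
f 26 38 36
f 38 27 37
f 36 37 25
f 38 37 36
f 26 36 43
f 36 25 42
f 43 42 29
f 36 42 43
f 26 43 48
f 43 29 49
f 48 49 31
f 43 49 48
f 26 48 52
f 48 31 55
f 52 55 32
f 48 55 52
f 27 53 41
f 53 32 54
f 41 54 28
f 53 54 41
f 25 37 61
f 37 27 62
f 61 62 34
f 37 62 61
f 29 42 58
f 42 25 57
f 58 57 33
f 42 57 58
f 31 49 50
f 49 29 46
f 50 46 30
f 49 46 50
f 32 55 51
f 55 31 47
f 51 47 24
f 55 47 51
f 66 65 68
f 66 68 67
f 68 65 69
f 68 69 67
f 69 65 70
f 69 70 67
f 70 65 71
f 70 71 67
f 71 65 72
f 71 72 67
f 72 65 73
f 72 73 67
f 73 65 74
f 73 74 67
f 74 65 66
f 74 66 67
f 76 78 75
f 79 76 75
f 75 78 77
f 77 79 75
f 76 82 78
f 80 76 79
f 80 82 76
f 78 82 77
f 81 79 77
f 77 82 81
f 81 80 79
f 82 80 81
f 84 83 87
f 84 87 85
f 85 87 88
f 85 88 86
f 87 83 89
f 87 89 88
f 88 89 90
f 88 90 86
f 89 83 91
f 89 91 90
f 90 91 92
f 90 92 86
f 91 83 93
f 91 93 92
f 92 93 94
f 92 94 86
f 93 83 95
f 93 95 94
f 94 95 96
f 94 96 86
f 95 83 97
f 95 97 96
f 96 97 98
f 96 98 86
f 97 83 99
f 97 99 98
f 98 99 100
f 98 100 86
f 99 83 84
f 99 84 100
f 100 84 85
f 100 85 86



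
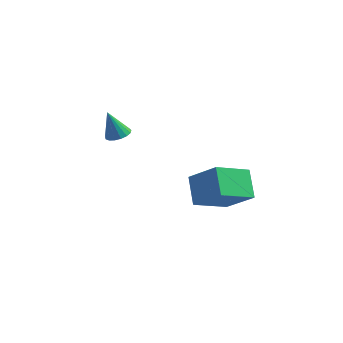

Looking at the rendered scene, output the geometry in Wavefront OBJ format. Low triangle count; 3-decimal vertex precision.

v 3.906 1.647 0.526
v 3.302 2.676 1.484
v 2.535 1.961 -0.676
v 1.931 2.99 0.282
v 4.949 3.03 -0.302
v 4.345 4.059 0.656
v 3.578 3.344 -1.504
v 2.974 4.373 -0.546
v -1.779 3.99 1.532
v -1.195 4.004 1.74
v -2.261 3.93 2.888
v -1.273 4.291 1.725
v -1.466 4.508 1.666
v -1.731 4.606 1.576
v -2.007 4.564 1.476
v -2.231 4.39 1.389
v -2.352 4.124 1.335
v -2.341 3.827 1.326
v -2.202 3.568 1.364
v -1.965 3.406 1.44
v -1.687 3.377 1.538
v -1.429 3.488 1.634
v -1.252 3.715 1.707
f 2 4 1
f 5 2 1
f 1 4 3
f 3 5 1
f 2 8 4
f 6 2 5
f 6 8 2
f 4 8 3
f 7 5 3
f 3 8 7
f 7 6 5
f 8 6 7
f 10 9 12
f 10 12 11
f 12 9 13
f 12 13 11
f 13 9 14
f 13 14 11
f 14 9 15
f 14 15 11
f 15 9 16
f 15 16 11
f 16 9 17
f 16 17 11
f 17 9 18
f 17 18 11
f 18 9 19
f 18 19 11
f 19 9 20
f 19 20 11
f 20 9 21
f 20 21 11
f 21 9 22
f 21 22 11
f 22 9 23
f 22 23 11
f 23 9 10
f 23 10 11



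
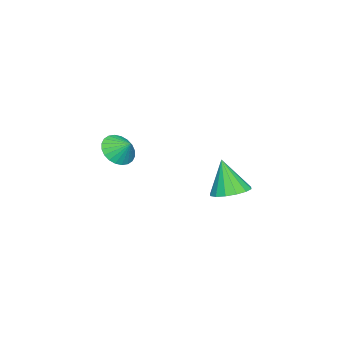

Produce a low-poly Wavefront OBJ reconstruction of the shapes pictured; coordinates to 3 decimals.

v 2.044 -3.326 -2.274
v 2.592 -2.858 -2.981
v 2.256 -2.534 -1.586
v 2.235 -2.705 -3.047
v 1.849 -2.647 -2.995
v 1.492 -2.692 -2.834
v 1.22 -2.834 -2.587
v 1.073 -3.05 -2.292
v 1.074 -3.309 -1.995
v 1.222 -3.57 -1.74
v 1.496 -3.794 -1.567
v 1.853 -3.947 -1.501
v 2.24 -4.005 -1.553
v 2.596 -3.96 -1.714
v 2.869 -3.818 -1.961
v 3.016 -3.602 -2.256
v 3.015 -3.343 -2.553
v 2.866 -3.082 -2.808
v 3.017 3.116 -3.287
v 3.773 3.743 -2.975
v 2.743 2.504 -1.393
v 3.329 4.036 -2.944
v 2.802 4.083 -3.006
v 2.332 3.871 -3.143
v 2.046 3.457 -3.318
v 2.02 2.952 -3.485
v 2.262 2.49 -3.599
v 2.706 2.196 -3.63
v 3.233 2.149 -3.569
v 3.703 2.361 -3.432
v 3.989 2.776 -3.256
v 4.015 3.281 -3.089
f 2 1 4
f 2 4 3
f 4 1 5
f 4 5 3
f 5 1 6
f 5 6 3
f 6 1 7
f 6 7 3
f 7 1 8
f 7 8 3
f 8 1 9
f 8 9 3
f 9 1 10
f 9 10 3
f 10 1 11
f 10 11 3
f 11 1 12
f 11 12 3
f 12 1 13
f 12 13 3
f 13 1 14
f 13 14 3
f 14 1 15
f 14 15 3
f 15 1 16
f 15 16 3
f 16 1 17
f 16 17 3
f 17 1 18
f 17 18 3
f 18 1 2
f 18 2 3
f 20 19 22
f 20 22 21
f 22 19 23
f 22 23 21
f 23 19 24
f 23 24 21
f 24 19 25
f 24 25 21
f 25 19 26
f 25 26 21
f 26 19 27
f 26 27 21
f 27 19 28
f 27 28 21
f 28 19 29
f 28 29 21
f 29 19 30
f 29 30 21
f 30 19 31
f 30 31 21
f 31 19 32
f 31 32 21
f 32 19 20
f 32 20 21



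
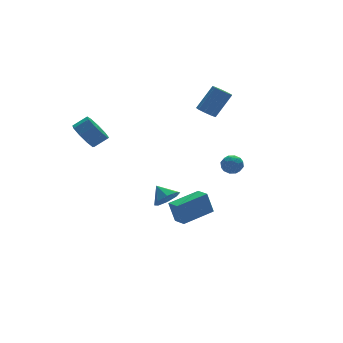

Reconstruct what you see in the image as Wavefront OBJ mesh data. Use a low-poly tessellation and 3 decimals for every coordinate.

v 2.761 2.156 2.549
v 3.272 1.979 2.188
v 4.329 2.007 3.67
v 3.819 2.184 4.031
v 3.242 2.423 2.202
v 4.299 2.451 3.683
v 2.986 2.741 2.378
v 4.043 2.769 3.859
v 2.626 2.786 2.634
v 3.683 2.814 4.115
v 2.329 2.536 2.851
v 3.386 2.564 4.332
v 2.234 2.108 2.926
v 3.291 2.136 4.408
v 2.386 1.703 2.826
v 3.443 1.731 4.307
v 2.714 1.509 2.596
v 3.771 1.538 4.077
v 3.064 1.618 2.344
v 4.121 1.647 3.825
v 0.569 -3.532 1.566
v 1.086 -3.307 1.913
v 1.234 -3.893 0.807
v 1.751 -3.668 1.154
v 1.4 -4.182 1.379
v 0.989 -3.959 1.848
v 1.331 -3.241 0.872
v 0.92 -3.018 1.341
v 1.558 -3.127 1.484
v 1.6 -3.709 1.797
v 0.72 -3.491 0.923
v 0.762 -4.073 1.236
v 0.769 -3.388 1.806
v 1.551 -3.812 0.914
v 1.344 -4.114 1.046
v 1.649 -3.982 1.25
v 0.712 -3.771 1.768
v 1.016 -3.639 1.972
v 1.2 -4.154 1.658
v 1.304 -3.561 0.748
v 1.608 -3.429 0.952
v 0.671 -3.218 1.47
v 0.976 -3.086 1.674
v 1.12 -3.046 1.062
v 1.351 -3.15 1.758
v 1.741 -3.362 1.312
v 1.494 -3.111 1.146
v 1.253 -2.98 1.422
v 1.375 -3.492 1.942
v 1.766 -3.704 1.496
v 1.56 -4.007 1.628
v 1.318 -3.876 1.904
v 1.652 -3.387 1.69
v 0.554 -3.496 1.224
v 0.945 -3.708 0.778
v 1.002 -3.324 0.816
v 0.76 -3.193 1.092
v 0.579 -3.838 1.408
v 0.969 -4.05 0.962
v 1.067 -4.22 1.298
v 0.826 -4.089 1.574
v 0.668 -3.813 1.03
v -1.868 -3.829 -2.293
v -2.143 -3.591 -1.003
v -1.922 -2.938 -2.469
v -2.197 -2.7 -1.179
v 0.037 -3.64 -1.921
v -0.238 -3.402 -0.631
v -0.017 -2.749 -2.097
v -0.292 -2.511 -0.807
v 0.483 2.53 -4.018
v 1.274 2.461 -3.662
v 0.237 3.41 -3.302
v 1.263 2.88 -4.18
v 0.795 3.094 -4.603
v 0.144 2.978 -4.683
v -0.308 2.599 -4.374
v -0.297 2.181 -3.856
v 0.171 1.967 -3.433
v 0.821 2.083 -3.353
v -4.271 3.404 1.696
v -3.676 3.758 1.002
v -2.854 3.569 1.61
v -3.449 3.216 2.304
v -3.867 4.251 1.413
v -3.045 4.063 2.021
v -4.247 4.349 1.957
v -3.425 4.16 2.565
v -4.638 4.004 2.378
v -3.816 3.815 2.987
v -4.858 3.379 2.48
v -4.036 3.19 3.089
v -4.802 2.766 2.216
v -3.98 2.577 2.824
v -4.498 2.451 1.707
v -3.676 2.262 2.316
v -4.088 2.583 1.194
v -3.266 2.394 1.802
v -3.763 3.099 0.915
v -2.941 2.91 1.524
f 2 1 5
f 2 5 3
f 3 5 6
f 3 6 4
f 5 1 7
f 5 7 6
f 6 7 8
f 6 8 4
f 7 1 9
f 7 9 8
f 8 9 10
f 8 10 4
f 9 1 11
f 9 11 10
f 10 11 12
f 10 12 4
f 11 1 13
f 11 13 12
f 12 13 14
f 12 14 4
f 13 1 15
f 13 15 14
f 14 15 16
f 14 16 4
f 15 1 17
f 15 17 16
f 16 17 18
f 16 18 4
f 17 1 19
f 17 19 18
f 18 19 20
f 18 20 4
f 19 1 2
f 19 2 20
f 20 2 3
f 20 3 4
f 21 58 37
f 58 32 61
f 37 61 26
f 58 61 37
f 21 37 33
f 37 26 38
f 33 38 22
f 37 38 33
f 21 33 42
f 33 22 43
f 42 43 28
f 33 43 42
f 21 42 54
f 42 28 57
f 54 57 31
f 42 57 54
f 21 54 58
f 54 31 62
f 58 62 32
f 54 62 58
f 22 38 49
f 38 26 52
f 49 52 30
f 38 52 49
f 26 61 39
f 61 32 60
f 39 60 25
f 61 60 39
f 32 62 59
f 62 31 55
f 59 55 23
f 62 55 59
f 31 57 56
f 57 28 44
f 56 44 27
f 57 44 56
f 28 43 48
f 43 22 45
f 48 45 29
f 43 45 48
f 24 50 36
f 50 30 51
f 36 51 25
f 50 51 36
f 24 36 34
f 36 25 35
f 34 35 23
f 36 35 34
f 24 34 41
f 34 23 40
f 41 40 27
f 34 40 41
f 24 41 46
f 41 27 47
f 46 47 29
f 41 47 46
f 24 46 50
f 46 29 53
f 50 53 30
f 46 53 50
f 25 51 39
f 51 30 52
f 39 52 26
f 51 52 39
f 23 35 59
f 35 25 60
f 59 60 32
f 35 60 59
f 27 40 56
f 40 23 55
f 56 55 31
f 40 55 56
f 29 47 48
f 47 27 44
f 48 44 28
f 47 44 48
f 30 53 49
f 53 29 45
f 49 45 22
f 53 45 49
f 64 66 63
f 67 64 63
f 63 66 65
f 65 67 63
f 64 70 66
f 68 64 67
f 68 70 64
f 66 70 65
f 69 67 65
f 65 70 69
f 69 68 67
f 70 68 69
f 72 71 74
f 72 74 73
f 74 71 75
f 74 75 73
f 75 71 76
f 75 76 73
f 76 71 77
f 76 77 73
f 77 71 78
f 77 78 73
f 78 71 79
f 78 79 73
f 79 71 80
f 79 80 73
f 80 71 72
f 80 72 73
f 82 81 85
f 82 85 83
f 83 85 86
f 83 86 84
f 85 81 87
f 85 87 86
f 86 87 88
f 86 88 84
f 87 81 89
f 87 89 88
f 88 89 90
f 88 90 84
f 89 81 91
f 89 91 90
f 90 91 92
f 90 92 84
f 91 81 93
f 91 93 92
f 92 93 94
f 92 94 84
f 93 81 95
f 93 95 94
f 94 95 96
f 94 96 84
f 95 81 97
f 95 97 96
f 96 97 98
f 96 98 84
f 97 81 99
f 97 99 98
f 98 99 100
f 98 100 84
f 99 81 82
f 99 82 100
f 100 82 83
f 100 83 84



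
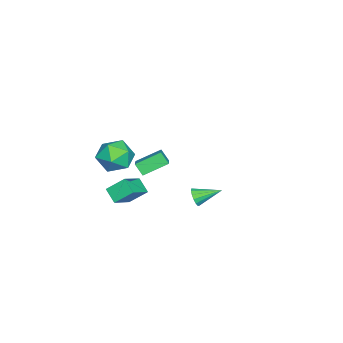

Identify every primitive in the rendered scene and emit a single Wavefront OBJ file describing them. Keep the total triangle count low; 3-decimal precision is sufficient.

v 4.195 2.39 -0.405
v 4.373 2.665 -0.931
v 3.745 3.77 0.165
v 4.066 2.585 -0.979
v 3.793 2.453 -0.874
v 3.628 2.303 -0.643
v 3.615 2.177 -0.348
v 3.757 2.108 -0.068
v 4.016 2.114 0.121
v 4.323 2.194 0.169
v 4.596 2.327 0.063
v 4.761 2.476 -0.168
v 4.774 2.602 -0.463
v 4.632 2.671 -0.742
v 2.256 -3.515 -2.418
v 1.97 -2.479 -1.505
v 0.812 -3.141 -3.294
v 0.526 -2.105 -2.381
v 2.814 -2.815 -3.039
v 2.528 -1.779 -2.126
v 1.37 -2.441 -3.915
v 1.084 -1.405 -3.002
v -4.582 -2.003 -4.232
v -4.794 -2.563 -3.494
v -3.29 -1.59 -3.547
v -3.502 -2.15 -2.809
v -3.738 -3.35 -5.011
v -3.95 -3.91 -4.273
v -2.446 -2.937 -4.326
v -2.658 -3.497 -3.588
v 2.69 -1.584 1.256
v 3.847 -1.589 0.904
v 2.853 -3.451 1.816
v 4.01 -3.456 1.464
v 3.673 -2.805 2.426
v 3.572 -1.651 2.08
v 3.128 -3.389 0.64
v 3.027 -2.235 0.294
v 4.118 -2.704 0.524
v 4.454 -2.343 1.628
v 2.246 -2.697 1.092
v 2.582 -2.336 2.196
f 2 1 4
f 2 4 3
f 4 1 5
f 4 5 3
f 5 1 6
f 5 6 3
f 6 1 7
f 6 7 3
f 7 1 8
f 7 8 3
f 8 1 9
f 8 9 3
f 9 1 10
f 9 10 3
f 10 1 11
f 10 11 3
f 11 1 12
f 11 12 3
f 12 1 13
f 12 13 3
f 13 1 14
f 13 14 3
f 14 1 2
f 14 2 3
f 16 18 15
f 19 16 15
f 15 18 17
f 17 19 15
f 16 22 18
f 20 16 19
f 20 22 16
f 18 22 17
f 21 19 17
f 17 22 21
f 21 20 19
f 22 20 21
f 24 26 23
f 27 24 23
f 23 26 25
f 25 27 23
f 24 30 26
f 28 24 27
f 28 30 24
f 26 30 25
f 29 27 25
f 25 30 29
f 29 28 27
f 30 28 29
f 31 42 36
f 31 36 32
f 31 32 38
f 31 38 41
f 31 41 42
f 32 36 40
f 36 42 35
f 42 41 33
f 41 38 37
f 38 32 39
f 34 40 35
f 34 35 33
f 34 33 37
f 34 37 39
f 34 39 40
f 35 40 36
f 33 35 42
f 37 33 41
f 39 37 38
f 40 39 32



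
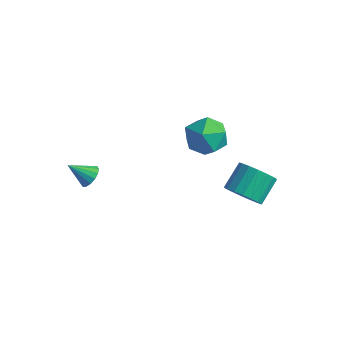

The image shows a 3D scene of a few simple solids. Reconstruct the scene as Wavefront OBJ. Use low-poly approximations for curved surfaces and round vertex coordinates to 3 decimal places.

v -0.586 3.085 -0.464
v 0.447 2.98 -0.24
v -0.967 1.94 0.76
v 0.066 1.835 0.984
v -0.438 2.741 1.214
v -0.202 3.449 0.457
v -0.318 1.471 0.063
v -0.082 2.179 -0.694
v 0.613 1.983 0.085
v 0.538 2.768 0.796
v -1.058 2.152 -0.276
v -1.133 2.937 0.435
v 2.216 1.941 -1.821
v 2.595 1.478 -1.162
v 2.482 2.556 -0.34
v 2.104 3.019 -0.999
v 2.906 1.647 -1.341
v 2.793 2.725 -0.519
v 3.08 1.874 -1.614
v 2.967 2.952 -0.793
v 3.083 2.114 -1.929
v 2.97 3.192 -1.108
v 2.914 2.32 -2.223
v 2.801 3.398 -1.401
v 2.607 2.451 -2.436
v 2.494 3.529 -1.615
v 2.223 2.481 -2.528
v 2.11 3.559 -1.707
v 1.838 2.404 -2.48
v 1.725 3.482 -1.658
v 1.527 2.235 -2.301
v 1.414 3.313 -1.479
v 1.353 2.008 -2.027
v 1.24 3.086 -1.206
v 1.35 1.768 -1.712
v 1.237 2.846 -0.891
v 1.519 1.562 -1.419
v 1.406 2.64 -0.597
v 1.826 1.431 -1.205
v 1.713 2.509 -0.384
v 2.21 1.401 -1.113
v 2.097 2.479 -0.292
v -3.132 -1.529 -1.488
v -2.922 -1.213 -1.05
v -3.808 -2.131 -0.732
v -3.163 -1.062 -1.145
v -3.396 -1.037 -1.333
v -3.558 -1.143 -1.562
v -3.606 -1.353 -1.772
v -3.527 -1.609 -1.905
v -3.342 -1.845 -1.927
v -3.101 -1.996 -1.832
v -2.868 -2.021 -1.644
v -2.705 -1.915 -1.415
v -2.658 -1.706 -1.205
v -2.737 -1.449 -1.072
f 1 12 6
f 1 6 2
f 1 2 8
f 1 8 11
f 1 11 12
f 2 6 10
f 6 12 5
f 12 11 3
f 11 8 7
f 8 2 9
f 4 10 5
f 4 5 3
f 4 3 7
f 4 7 9
f 4 9 10
f 5 10 6
f 3 5 12
f 7 3 11
f 9 7 8
f 10 9 2
f 14 13 17
f 14 17 15
f 15 17 18
f 15 18 16
f 17 13 19
f 17 19 18
f 18 19 20
f 18 20 16
f 19 13 21
f 19 21 20
f 20 21 22
f 20 22 16
f 21 13 23
f 21 23 22
f 22 23 24
f 22 24 16
f 23 13 25
f 23 25 24
f 24 25 26
f 24 26 16
f 25 13 27
f 25 27 26
f 26 27 28
f 26 28 16
f 27 13 29
f 27 29 28
f 28 29 30
f 28 30 16
f 29 13 31
f 29 31 30
f 30 31 32
f 30 32 16
f 31 13 33
f 31 33 32
f 32 33 34
f 32 34 16
f 33 13 35
f 33 35 34
f 34 35 36
f 34 36 16
f 35 13 37
f 35 37 36
f 36 37 38
f 36 38 16
f 37 13 39
f 37 39 38
f 38 39 40
f 38 40 16
f 39 13 41
f 39 41 40
f 40 41 42
f 40 42 16
f 41 13 14
f 41 14 42
f 42 14 15
f 42 15 16
f 44 43 46
f 44 46 45
f 46 43 47
f 46 47 45
f 47 43 48
f 47 48 45
f 48 43 49
f 48 49 45
f 49 43 50
f 49 50 45
f 50 43 51
f 50 51 45
f 51 43 52
f 51 52 45
f 52 43 53
f 52 53 45
f 53 43 54
f 53 54 45
f 54 43 55
f 54 55 45
f 55 43 56
f 55 56 45
f 56 43 44
f 56 44 45



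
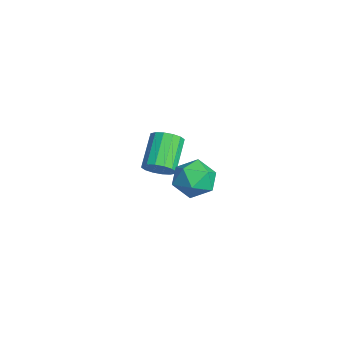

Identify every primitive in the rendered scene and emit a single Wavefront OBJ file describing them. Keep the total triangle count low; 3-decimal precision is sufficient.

v 1.975 -0.136 3.73
v 2.689 -0.688 4.384
v 1.571 -1.672 2.876
v 2.285 -2.224 3.53
v 1.343 -1.81 3.958
v 1.593 -0.86 4.486
v 2.667 -1.5 2.774
v 2.917 -0.55 3.302
v 3.117 -1.531 3.793
v 2.299 -1.722 4.525
v 1.961 -0.638 2.735
v 1.143 -0.829 3.467
v -2.557 -1.672 0.957
v -1.978 -1.533 1.564
v -3.384 -0.769 2.73
v -3.963 -0.908 2.123
v -1.98 -1.166 1.321
v -3.386 -0.402 2.487
v -2.136 -0.934 0.981
v -3.542 -0.17 2.147
v -2.405 -0.9 0.635
v -3.811 -0.136 1.801
v -2.714 -1.073 0.375
v -4.121 -0.309 1.54
v -2.982 -1.407 0.27
v -4.388 -0.643 1.436
v -3.136 -1.811 0.35
v -4.542 -1.047 1.516
v -3.134 -2.178 0.593
v -4.54 -1.414 1.759
v -2.978 -2.41 0.933
v -4.384 -1.646 2.099
v -2.709 -2.444 1.279
v -4.115 -1.68 2.445
v -2.399 -2.271 1.54
v -3.806 -1.507 2.705
v -2.132 -1.937 1.644
v -3.538 -1.173 2.81
f 1 12 6
f 1 6 2
f 1 2 8
f 1 8 11
f 1 11 12
f 2 6 10
f 6 12 5
f 12 11 3
f 11 8 7
f 8 2 9
f 4 10 5
f 4 5 3
f 4 3 7
f 4 7 9
f 4 9 10
f 5 10 6
f 3 5 12
f 7 3 11
f 9 7 8
f 10 9 2
f 14 13 17
f 14 17 15
f 15 17 18
f 15 18 16
f 17 13 19
f 17 19 18
f 18 19 20
f 18 20 16
f 19 13 21
f 19 21 20
f 20 21 22
f 20 22 16
f 21 13 23
f 21 23 22
f 22 23 24
f 22 24 16
f 23 13 25
f 23 25 24
f 24 25 26
f 24 26 16
f 25 13 27
f 25 27 26
f 26 27 28
f 26 28 16
f 27 13 29
f 27 29 28
f 28 29 30
f 28 30 16
f 29 13 31
f 29 31 30
f 30 31 32
f 30 32 16
f 31 13 33
f 31 33 32
f 32 33 34
f 32 34 16
f 33 13 35
f 33 35 34
f 34 35 36
f 34 36 16
f 35 13 37
f 35 37 36
f 36 37 38
f 36 38 16
f 37 13 14
f 37 14 38
f 38 14 15
f 38 15 16

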